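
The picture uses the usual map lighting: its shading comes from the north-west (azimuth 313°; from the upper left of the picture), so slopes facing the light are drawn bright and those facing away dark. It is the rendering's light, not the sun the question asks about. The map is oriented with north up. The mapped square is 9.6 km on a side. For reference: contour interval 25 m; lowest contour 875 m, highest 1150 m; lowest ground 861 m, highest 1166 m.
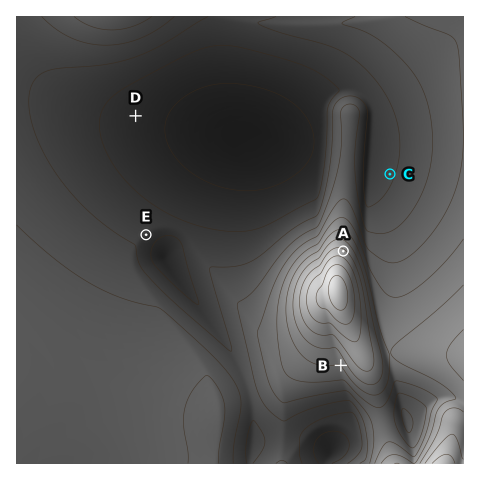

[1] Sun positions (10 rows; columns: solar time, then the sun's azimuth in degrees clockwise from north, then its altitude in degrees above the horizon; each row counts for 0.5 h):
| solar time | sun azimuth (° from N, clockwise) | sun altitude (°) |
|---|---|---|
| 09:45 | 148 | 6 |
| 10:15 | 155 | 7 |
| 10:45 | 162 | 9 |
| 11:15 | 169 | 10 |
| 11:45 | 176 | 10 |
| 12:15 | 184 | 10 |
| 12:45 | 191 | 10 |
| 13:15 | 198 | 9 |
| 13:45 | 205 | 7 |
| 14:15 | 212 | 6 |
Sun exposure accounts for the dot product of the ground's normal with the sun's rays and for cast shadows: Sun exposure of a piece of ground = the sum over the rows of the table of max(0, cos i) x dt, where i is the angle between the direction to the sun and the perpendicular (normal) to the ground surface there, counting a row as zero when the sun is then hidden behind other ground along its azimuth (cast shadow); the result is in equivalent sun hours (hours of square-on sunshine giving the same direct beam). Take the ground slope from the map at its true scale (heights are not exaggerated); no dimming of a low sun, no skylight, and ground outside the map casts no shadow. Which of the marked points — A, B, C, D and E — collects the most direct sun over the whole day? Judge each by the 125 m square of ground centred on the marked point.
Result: B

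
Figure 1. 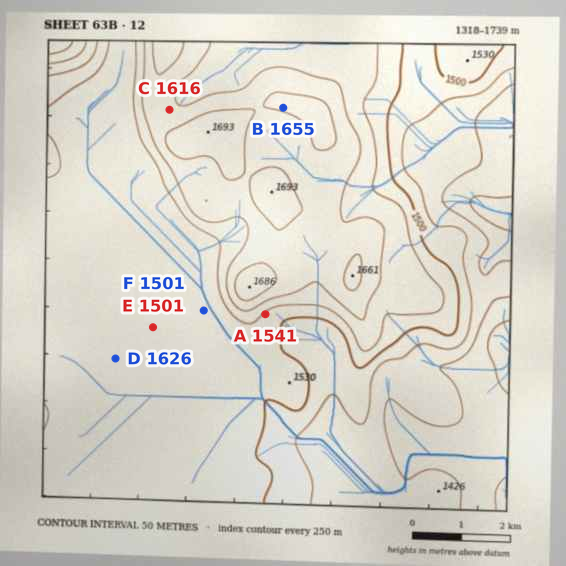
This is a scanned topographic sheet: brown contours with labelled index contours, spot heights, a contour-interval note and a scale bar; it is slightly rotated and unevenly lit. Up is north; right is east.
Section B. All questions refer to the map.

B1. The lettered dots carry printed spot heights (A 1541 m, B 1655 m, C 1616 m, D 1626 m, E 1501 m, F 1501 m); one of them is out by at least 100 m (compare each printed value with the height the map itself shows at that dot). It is D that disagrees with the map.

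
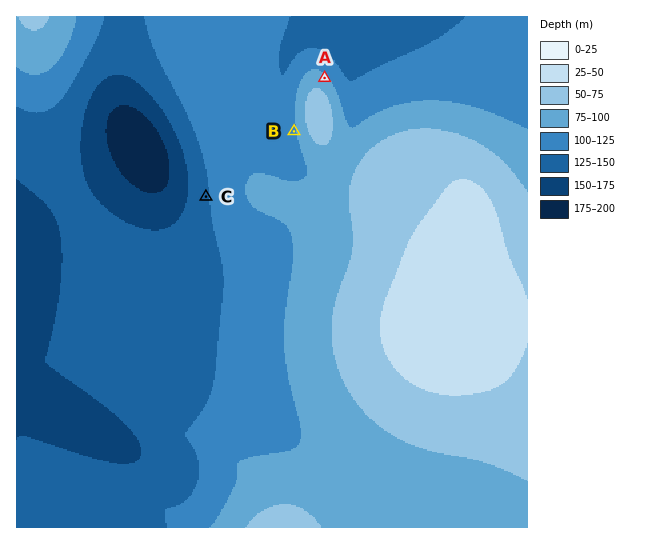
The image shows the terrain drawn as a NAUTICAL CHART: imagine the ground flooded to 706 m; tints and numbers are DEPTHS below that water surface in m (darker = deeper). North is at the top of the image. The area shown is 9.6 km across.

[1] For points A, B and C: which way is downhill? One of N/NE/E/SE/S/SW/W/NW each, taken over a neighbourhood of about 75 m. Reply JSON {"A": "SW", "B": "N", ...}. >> {"A": "NE", "B": "W", "C": "W"}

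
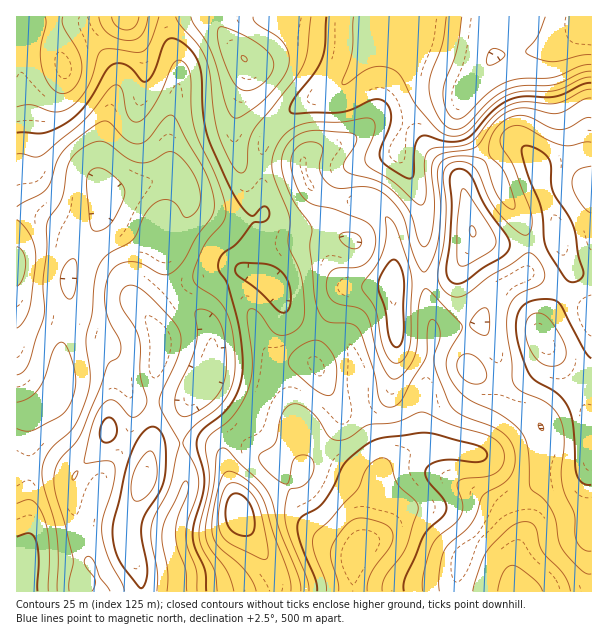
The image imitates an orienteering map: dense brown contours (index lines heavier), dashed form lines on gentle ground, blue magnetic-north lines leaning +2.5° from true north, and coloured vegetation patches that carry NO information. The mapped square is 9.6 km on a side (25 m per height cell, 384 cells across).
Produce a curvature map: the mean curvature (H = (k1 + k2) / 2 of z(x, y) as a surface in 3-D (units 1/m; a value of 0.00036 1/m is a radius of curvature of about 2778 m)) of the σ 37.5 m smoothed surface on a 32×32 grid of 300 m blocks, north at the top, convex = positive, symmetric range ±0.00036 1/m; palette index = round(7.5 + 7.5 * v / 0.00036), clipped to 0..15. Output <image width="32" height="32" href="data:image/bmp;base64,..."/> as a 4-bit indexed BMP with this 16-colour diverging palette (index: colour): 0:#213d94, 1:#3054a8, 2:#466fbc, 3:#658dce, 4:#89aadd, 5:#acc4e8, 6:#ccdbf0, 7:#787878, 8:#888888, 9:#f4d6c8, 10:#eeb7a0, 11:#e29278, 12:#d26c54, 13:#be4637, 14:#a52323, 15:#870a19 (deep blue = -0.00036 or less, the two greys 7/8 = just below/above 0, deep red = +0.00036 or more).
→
<image width="32" height="32" href="data:image/bmp;base64,Qk12AgAAAAAAAHYAAAAoAAAAIAAAACAAAAABAAQAAAAAAAACAAATCwAAEwsAABAAAAAAAAAAlD0hAKhUMAC8b0YAzo1lAN2qiQDoxKwA8NvMAHh4eACIiIgAyNb0AKC37gB4kuIAVGzSADdGvgAjI6UAGQqHAFXNY7wjiHfNl0e5iqhWZVlEqSj7EWd66lVFiIrJVWZ6U7k89gXLnMU1REWLy3V4nVK5XMUFvv5iV1VVd3u2RoxjyTrXAH/8NYlol1M4qWaIZdkV/0Av+EioeIdnm6qXiXbbMt9wP5NJqGVoq7dHl412mpN/YK1DaJh1RnZCBbZtZmb7T4TsiHZop1ZEQze0XmZD/jtiistlWaioeJqrcm1mUqspYSS7dWp2yleJh1WallOIXJQii4arU6kkrIeZl7ZUp2y3MouZylKtJf9Umpe2RrZayUKcirhD3zO4NM62pleWe7lBrlWGM+8Rhjf9hLhkebt1M90ziWLPA5VI62XGRHy4ZnnHNJy47ge1Nod25ESMuGq6dUSbqP8a+DMUqfZVepY2uoh3mVHNBfuYN8a3ZmZ4VKuYiZcgvALv61vVdmdle5RXhkZ1Vd0C/6IcxXeHZmmlJqYous/5Av4wbYSKhWZmdDnFTdicswf9ActVemNVd1NL1G+UNDE/+gXbZ1ljRqhVjLJv2qYim5eL24t6pkfIRpyjKdzedLUF/7ZZeLlFyTaLpzJEW7alAL/Yi3fMUqtEeqpzM0eXlSE6t59ozXF8Qlq8uGVneIZVMyAsaLtze0Fb7bqHZ3iYdmZUNWinV6gkjch4h2d4qnZ3eGVXhG73SshDaYZnd5l1eIhm"/>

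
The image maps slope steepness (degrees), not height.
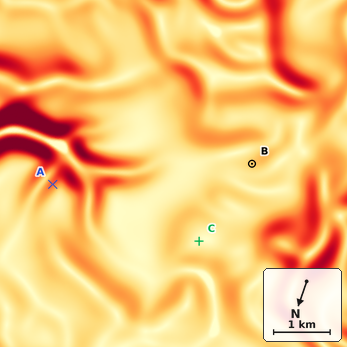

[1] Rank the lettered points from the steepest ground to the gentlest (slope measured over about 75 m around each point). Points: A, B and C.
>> A B C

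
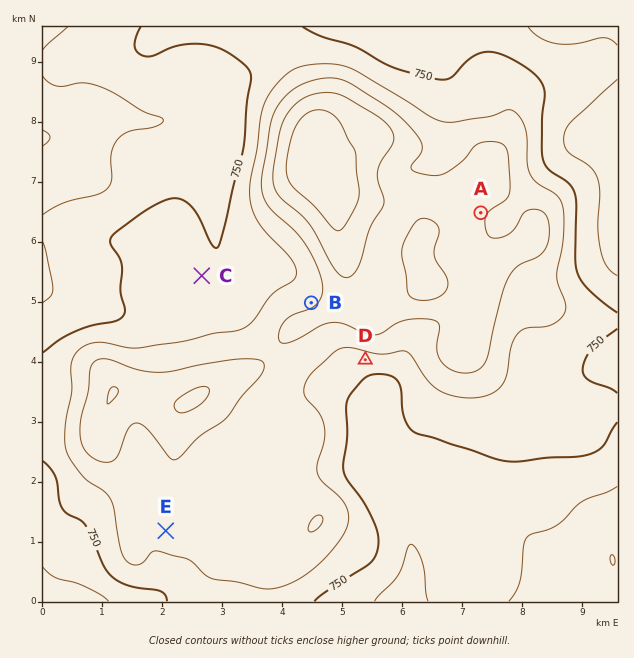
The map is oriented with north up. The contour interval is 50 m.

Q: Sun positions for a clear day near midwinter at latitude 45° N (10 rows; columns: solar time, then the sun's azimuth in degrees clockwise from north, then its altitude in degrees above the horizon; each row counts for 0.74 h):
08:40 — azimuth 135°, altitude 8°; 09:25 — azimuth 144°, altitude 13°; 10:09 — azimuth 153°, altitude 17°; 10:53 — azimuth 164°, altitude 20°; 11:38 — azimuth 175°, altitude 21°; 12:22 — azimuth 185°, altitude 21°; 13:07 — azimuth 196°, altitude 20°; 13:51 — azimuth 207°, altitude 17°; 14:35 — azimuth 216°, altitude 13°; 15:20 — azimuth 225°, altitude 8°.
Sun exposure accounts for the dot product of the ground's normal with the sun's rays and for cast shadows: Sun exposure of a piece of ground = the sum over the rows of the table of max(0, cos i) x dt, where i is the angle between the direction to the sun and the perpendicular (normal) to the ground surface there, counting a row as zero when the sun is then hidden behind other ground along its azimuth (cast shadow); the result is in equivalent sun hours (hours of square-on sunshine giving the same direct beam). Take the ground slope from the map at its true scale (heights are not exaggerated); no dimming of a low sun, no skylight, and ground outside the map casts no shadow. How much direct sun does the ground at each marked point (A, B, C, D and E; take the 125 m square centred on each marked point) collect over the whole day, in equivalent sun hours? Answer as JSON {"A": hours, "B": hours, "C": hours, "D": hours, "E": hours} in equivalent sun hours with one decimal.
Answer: {"A": 2.1, "B": 1.5, "C": 1.9, "D": 2.8, "E": 2.2}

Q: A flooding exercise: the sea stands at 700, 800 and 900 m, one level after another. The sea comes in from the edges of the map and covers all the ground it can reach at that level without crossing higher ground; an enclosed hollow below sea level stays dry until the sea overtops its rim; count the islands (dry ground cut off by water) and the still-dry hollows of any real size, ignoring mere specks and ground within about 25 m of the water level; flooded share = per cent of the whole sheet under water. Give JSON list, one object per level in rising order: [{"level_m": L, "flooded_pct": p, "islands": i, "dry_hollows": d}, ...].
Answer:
[{"level_m": 700, "flooded_pct": 8, "islands": 0, "dry_hollows": 0}, {"level_m": 800, "flooded_pct": 61, "islands": 1, "dry_hollows": 0}, {"level_m": 900, "flooded_pct": 95, "islands": 1, "dry_hollows": 0}]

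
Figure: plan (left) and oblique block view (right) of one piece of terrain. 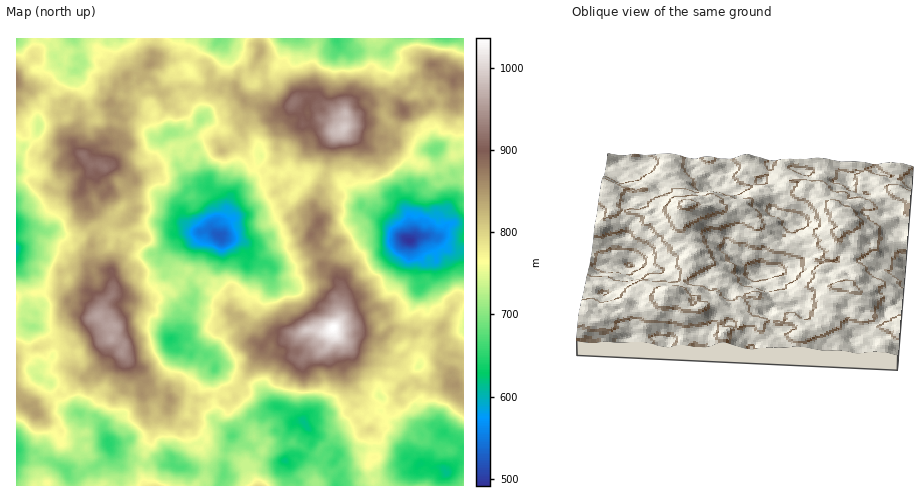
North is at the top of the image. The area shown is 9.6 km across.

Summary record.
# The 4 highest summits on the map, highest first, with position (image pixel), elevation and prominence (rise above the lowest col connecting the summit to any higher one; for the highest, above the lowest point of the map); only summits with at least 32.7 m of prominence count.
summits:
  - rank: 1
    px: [334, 327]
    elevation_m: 1037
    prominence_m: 546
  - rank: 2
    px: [344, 127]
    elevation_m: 993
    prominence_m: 186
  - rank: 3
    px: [111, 338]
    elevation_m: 963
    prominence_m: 164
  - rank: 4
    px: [105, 167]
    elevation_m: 923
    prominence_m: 108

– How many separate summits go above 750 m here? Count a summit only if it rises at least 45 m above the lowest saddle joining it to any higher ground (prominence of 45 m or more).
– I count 7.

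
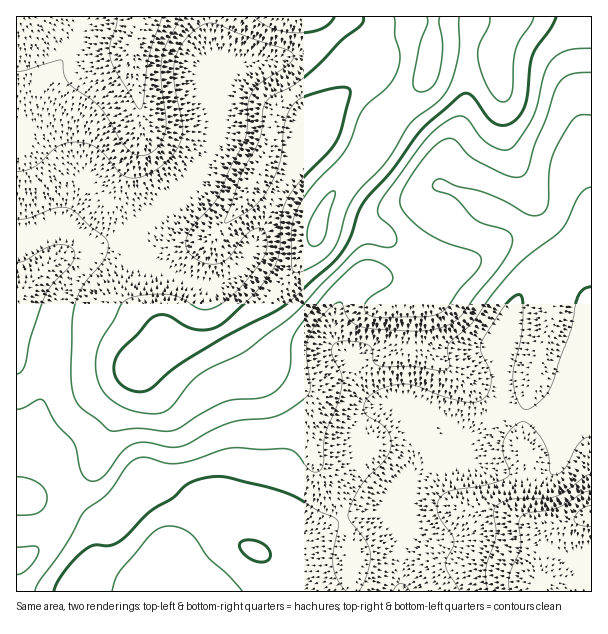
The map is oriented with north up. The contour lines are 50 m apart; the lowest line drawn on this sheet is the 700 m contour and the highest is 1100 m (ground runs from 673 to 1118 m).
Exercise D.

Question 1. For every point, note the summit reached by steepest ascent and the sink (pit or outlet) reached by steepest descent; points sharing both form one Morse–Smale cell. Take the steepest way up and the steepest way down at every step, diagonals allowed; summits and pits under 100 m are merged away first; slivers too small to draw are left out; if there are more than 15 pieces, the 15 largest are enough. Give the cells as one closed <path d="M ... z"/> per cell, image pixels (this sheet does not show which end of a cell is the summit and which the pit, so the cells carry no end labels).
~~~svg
<path d="M591 16l-381 1 2 31-1 68 3 6 2 18-14 27-29 26-32 35-19 10-32 10-2-5-11-9-61 3 1 355 384 0 2-94 7-19 4-4 30-12 8-13 12-11 33-24 15-1 25 2 55-2z"/><path d="M209 16l-193 1 1 219 31 0 6-2 23 0 11 9 2 5 32-10 19-10 10-13 51-48 14-27-2-18-3-6 1-68z"/><path d="M512 414l-11 0-7 2-30 23-12 11-8 13-18 6-16 10-7 19 0 51-3 23 2 20 190-1 0-175-67 0z"/>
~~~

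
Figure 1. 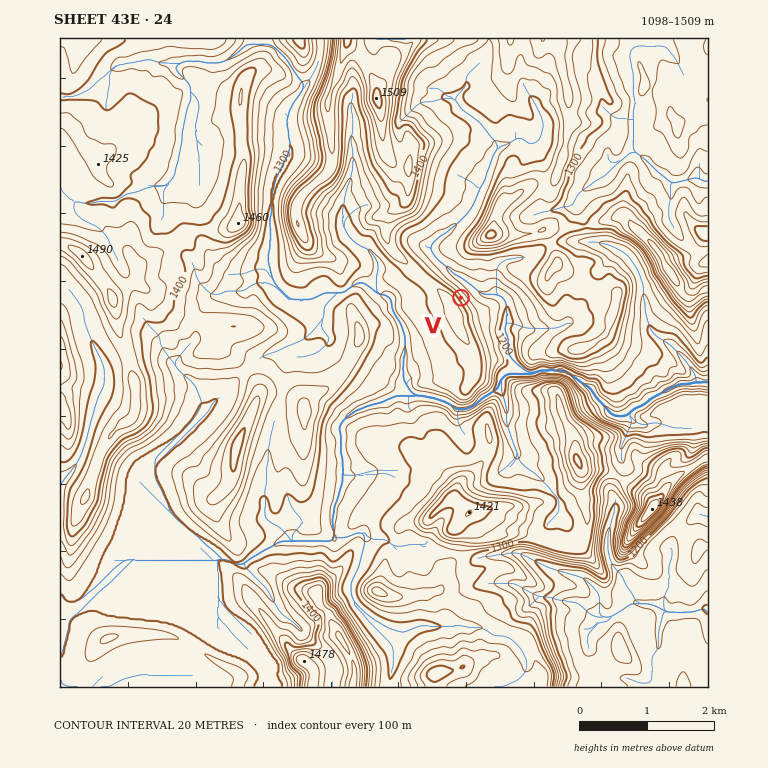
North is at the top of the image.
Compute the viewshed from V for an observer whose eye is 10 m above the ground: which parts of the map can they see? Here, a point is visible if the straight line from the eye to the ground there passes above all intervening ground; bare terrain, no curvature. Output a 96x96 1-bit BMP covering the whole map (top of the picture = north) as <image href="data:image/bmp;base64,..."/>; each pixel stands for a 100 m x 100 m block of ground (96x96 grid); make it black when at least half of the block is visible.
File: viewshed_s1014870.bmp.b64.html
<image width="96" height="96" href="data:image/bmp;base64,Qk2+BAAAAAAAAD4AAAAoAAAAYAAAAGAAAAABAAEAAAAAAIAEAAATCwAAEwsAAAIAAAAAAAAA////AAAAAAAAAAAAAAAAAAAAAAAAAAAAAAAAAAAAAAAAAAAAAAAAAAAAAAAAAAAAAAAAAAAAAAAAAAAAAAAAAAAAAAAAAAAAAAAAAAAAAAAAAAAAAAAAAAAAAAAAAAAAAAAAAAAAAAAAAAAAAAAAAAAAAAAAAAAAAAAAAAAAAAAAAAAAAAAAAAAAAAAAAAAAAAAAAAAAAAAAAAAAAAAAAAAAAAAAAAAAAAAAAAAAAAAAAAAAAAAAAAAAAAAAAAAAAAAAAAAAAAAAAAAAAAAAAAAAAAAAAAAAAAAAAAAAAAAAAAAAAAAAAAAAAAAAAAAAAAAAAAAAAAAAAAAAAAAAAAAAAAAAAAAAAAAAAAAIAAAAAAAAAAAAAAAMAAAAAAAAAAAAAAAIAAAAAAAAAAAAAAAAAAAAAAAAAAAAAAAAAgAAAAAAAAAAAAAAAQAAAAAAAAAAAAAAAAAAAAAAAAAAAABAAAAAAAAAAAAAAABgAAAAAAAAAAAAAADwAGAAAAAAAAAAAADwAHAAAAAAAAAAAAHwAMwAAAAAAAAAAAHwAMYAAAAAAAAAAAH4AfMAAAAAAAAAAAD4AfkAAAAAAAAAAAJ4AAAAAAAAAAAAAAZwAAAAAAAAAAAAAAfgAAAAAAAAAAAAAA/AAAAAAAAAAAAAAA/AAAAAAAAAAAAAAA/AAAAAAAAAAAAAAAnAAAAAAAAAAAAAAB/AAAAAAAAAAAAAAB/AAAAAAAAAAAAAAA/AAAAAAAAAAAAAAAgAAAAAAAAAAAAAAAgAAAAAAAAAAAAAAAwAAAAAAAAAAAAAAB/wAAAAAAAAAAAAAB/8AAAAAAAAAAAAAB//AAAAAAAAAAAAAB//gAAAAAAAAAAAAB//gAAAAAAAAAAAAx/HwAAAAAAAAAAAHx+DwAAAAAAAAAAAH7+AwAAAAAAAAAAAP/+AABgAAAAAAAAAP/8AABAAAAAAAAAAP/8AABAAAAAAAAAAf/8AACAAAAAAAAAB//+AAAAAAAAAAAAD/++AAAAAAAAAAAAP///AAAAAAAAAAAA///+AAAAAAAAAAAB/P/+AAAAAAAAAAAD/A/+AAAAAAAAAAAD/AAEAAAAAAAAAAAD/gAAAAAAAAAAAAAH/wAAA8AAAAAAAAAB/4AAAYAAAAAAAAAAf4AAAAAAAAAAABAAf4AAAAAAAAAAADgAf8AAAAAAAAAAAAwAf8AAAAAAAAAAAAYAP8AAAAAAAAAAAAIAP8AAAAAAAAAAAAIAP8AAAAAAAAAAAAIAP8AAAAAAAAAAAAAAP8AAAAAAAAAAAAAAD+AAAAAAAAAAAAAAAAAAAAAAAAAAAAAAAAAAAAAAAAAAAAAAAAAAAAAAAAAAAAAAAAAAAAAAAAAAAAAAAAAAAAAAAAAAAAAAAAAAAAAAAAAAAAAAAAAAAAAAAAAAAAAAAAAAAAAAAAAAAAAAAAAAAAAAAAAAAAAAAAAAAAAAAAAAAAAAAAAAAAAAAAAAAAAAAOAAAAAAAAAAAAAAQ+AAAAAAAAAAAAAAf/AAAAAAAAAAAAAAP/AAAAAA="/>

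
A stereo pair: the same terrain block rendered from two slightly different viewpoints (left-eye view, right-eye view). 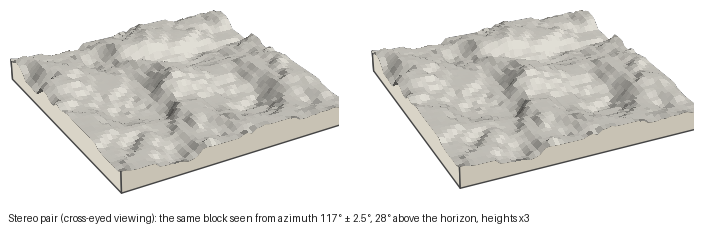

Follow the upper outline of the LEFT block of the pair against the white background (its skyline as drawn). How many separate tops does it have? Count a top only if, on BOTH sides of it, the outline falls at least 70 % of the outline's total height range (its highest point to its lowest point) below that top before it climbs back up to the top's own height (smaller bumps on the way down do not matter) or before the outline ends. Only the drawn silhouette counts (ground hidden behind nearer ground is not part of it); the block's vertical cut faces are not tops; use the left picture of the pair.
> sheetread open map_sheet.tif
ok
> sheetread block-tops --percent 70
0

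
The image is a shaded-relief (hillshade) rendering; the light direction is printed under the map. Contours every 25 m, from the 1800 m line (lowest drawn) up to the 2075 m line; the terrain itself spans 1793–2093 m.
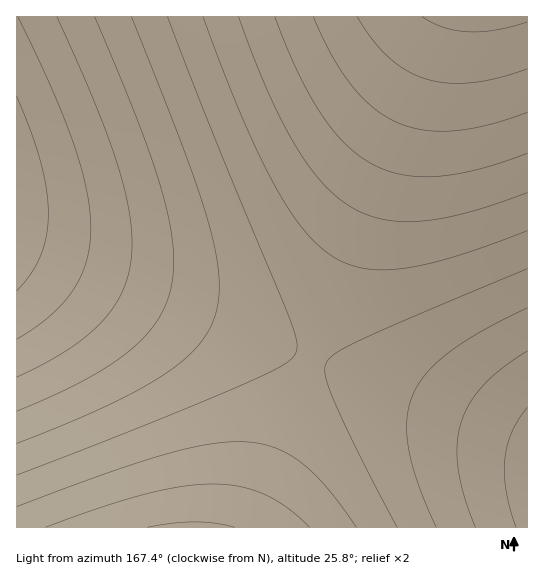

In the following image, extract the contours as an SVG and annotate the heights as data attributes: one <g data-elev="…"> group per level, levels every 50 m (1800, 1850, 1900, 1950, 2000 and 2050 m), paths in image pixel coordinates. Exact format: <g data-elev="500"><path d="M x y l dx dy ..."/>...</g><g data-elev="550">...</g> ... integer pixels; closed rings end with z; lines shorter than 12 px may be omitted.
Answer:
<g data-elev="1800"><path d="M527 22l-30 8-28 2-25-5-22-10"/></g><g data-elev="1850"><path d="M527 112l-40 13-34 6-30-1-26-8-24-15-22-22-19-30-19-38"/></g><g data-elev="1900"><path d="M45 527l56-20 44-13 37-8 31-2 28 3 24 7 22 14 23 19"/><path d="M527 193l-60 20-24 5-22 3-20 1-19-3-16-5-16-8-15-10-14-15-14-17-13-21-27-54-28-72"/></g><g data-elev="1950"><path d="M17 475l126-49 103-43 38-18 8-7 4-7 0-12-7-21-71-172-51-129"/><path d="M527 269l-165 70-26 14-9 9-2 5 0 8 10 27 26 56 36 69"/></g><g data-elev="2000"><path d="M17 411l66-30 25-15 21-15 16-14 12-16 9-17 5-18 3-20-1-21-4-26-7-28-24-69-43-105"/><path d="M527 351l-26 18-18 17-14 19-8 18-4 22 1 24 6 28 11 30"/></g><g data-elev="2050"><path d="M17 339l18-12 16-12 12-12 10-13 8-13 5-15 4-16 1-17-4-39-13-45-22-56-34-72"/></g>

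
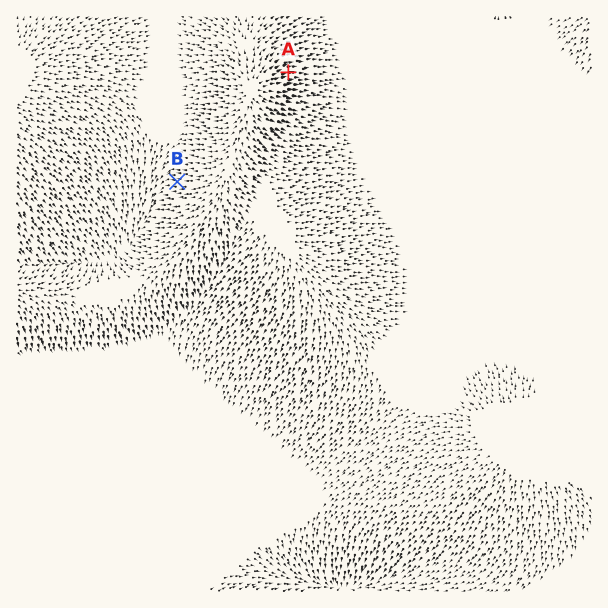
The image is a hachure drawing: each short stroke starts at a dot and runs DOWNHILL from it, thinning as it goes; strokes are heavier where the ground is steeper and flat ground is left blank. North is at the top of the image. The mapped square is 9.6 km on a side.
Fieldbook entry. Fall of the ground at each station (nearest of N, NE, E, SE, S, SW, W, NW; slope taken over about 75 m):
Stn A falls E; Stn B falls W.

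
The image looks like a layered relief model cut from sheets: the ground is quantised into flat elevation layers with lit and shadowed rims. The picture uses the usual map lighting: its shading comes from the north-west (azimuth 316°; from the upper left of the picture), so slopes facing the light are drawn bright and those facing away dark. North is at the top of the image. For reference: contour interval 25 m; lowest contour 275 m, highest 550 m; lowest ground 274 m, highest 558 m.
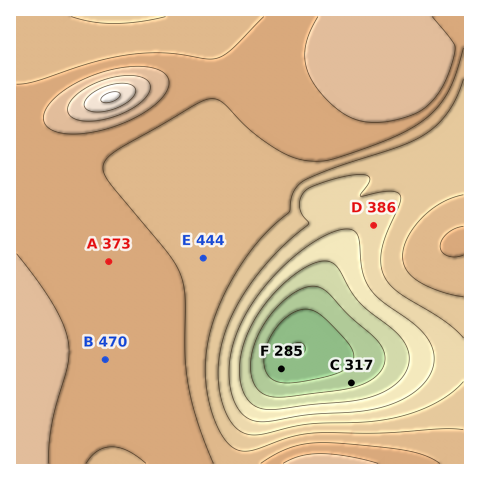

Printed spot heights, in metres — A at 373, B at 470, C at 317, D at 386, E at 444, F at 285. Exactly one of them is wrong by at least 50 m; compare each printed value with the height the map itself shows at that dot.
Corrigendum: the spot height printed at A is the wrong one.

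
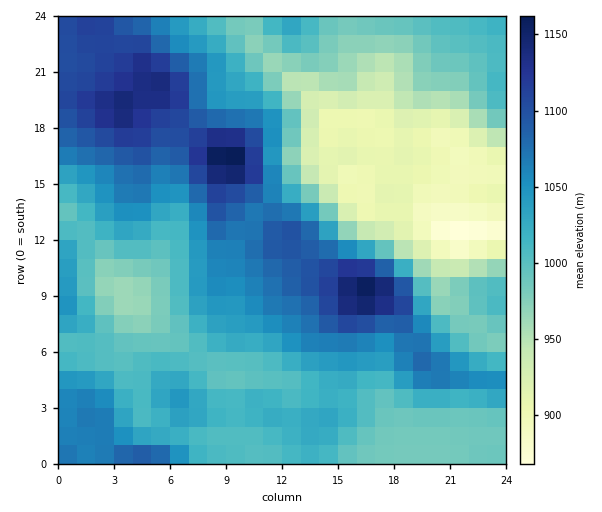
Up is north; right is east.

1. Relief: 860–1170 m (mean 1020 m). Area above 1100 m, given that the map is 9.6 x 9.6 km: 10.9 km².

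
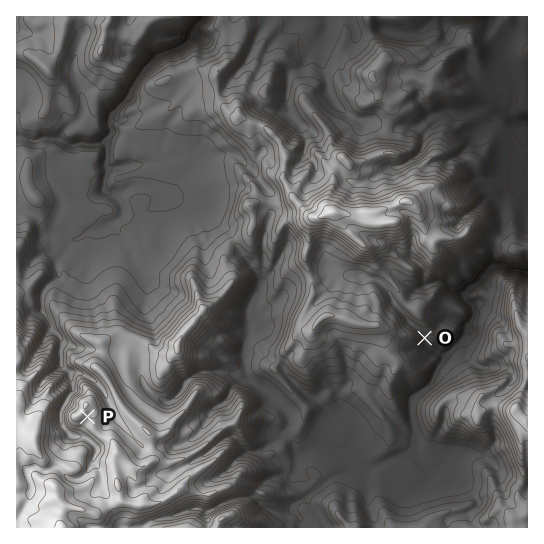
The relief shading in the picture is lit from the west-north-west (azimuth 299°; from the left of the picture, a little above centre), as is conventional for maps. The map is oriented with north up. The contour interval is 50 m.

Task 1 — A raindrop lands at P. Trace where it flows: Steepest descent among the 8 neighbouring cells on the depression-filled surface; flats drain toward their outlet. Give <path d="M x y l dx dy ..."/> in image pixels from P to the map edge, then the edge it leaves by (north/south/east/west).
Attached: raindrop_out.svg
<path d="M87 417l0 5-12 12-5 0-8-8-1-3 0-12 1-1 0-3 5-6 2-6 4-4 0-9-3-4 0-5-9-8 0-27-11-11-1-6-7-10 0-17 3-5 13-12 0-16 9-11 2-4 2-3 4-4 6-1 5-5 9-3 2-1 2 0 6-4 2 0 3-3 5-1 7-7 0-7-3-5-6-8-4 0-4-7 0-9 1-1 0-39 4-4-1-17 16-16 4-10 5-6 8-15 19-17 10-3 4-3 3 0 5-2 7-7 0-5 3-6 9-9 0-1"/>
exit: north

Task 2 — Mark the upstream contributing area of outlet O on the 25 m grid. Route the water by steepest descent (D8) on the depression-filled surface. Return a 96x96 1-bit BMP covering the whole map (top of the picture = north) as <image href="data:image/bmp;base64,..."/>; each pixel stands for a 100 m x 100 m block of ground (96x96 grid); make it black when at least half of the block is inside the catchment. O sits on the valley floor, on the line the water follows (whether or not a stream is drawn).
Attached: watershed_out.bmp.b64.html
<image width="96" height="96" href="data:image/bmp;base64,Qk2+BAAAAAAAAD4AAAAoAAAAYAAAAGAAAAABAAEAAAAAAIAEAAATCwAAEwsAAAIAAAAAAAAA////AAAAAAAAAAAAAAAAAAAAAAAAAAAAAAAAAAAAAAAAAAAAAAAAAAAAAAAAAAAAAAAAAAAAAAAAAAAAAAAAAAAAAAAAAAAAAAAAAAAAAAAAAAAAAAAAAAAAAAAAAAAAAAAAAAAAAAAAAAAAAAAAAAAAAAAAAAAAAAAAAAAAAAAAAAAAAAAAAAAAAAAAAAAAAAAAAAAAAAAAAAAAAAAAAAAAAAAAAAAAAAAAAAAAAAAAAAAAAAAAAAAAAAAAAAAAAAAAAAAAAAAAAAAAAAAAAAAAAAAAAAAAAAAAAAAAAAAAAAAAAAAAAAAAAAAAAAAAAAAAAAAAAAAAAAAAAAAAAAAAAAAAAAAAAAAAAAAAAAAAAAAAAAAAAAAAAAAAAAAAAAAAAAAAAAAAAAAAAAAAAAAAAAAAAAAAAAAAAAAAAAAAAAAAAAAAAAAAAAAAAAAAAAAAAAAAAAAAAAAAAAAAAAAAAAAAAAAAAAAAAAAAAAAAAAAAAAAAAAAAAAAAAAAAAAAAAAAAAAAAAAAAAAAAAAAAAAAAAAAAAAAAAAAAAAAAAAAAAAAAAAAAAAAAAAAAAAAAAAAAAAAAAAAAAAAAAAH4AAAAAAAAAAADAAf4AAAAAAAAAAADAf/wAAAAAAAAAAADx//wAAAAAAAAAAAD///gAAAAAAAAAAAB///AAAAAAAAAAAAB//+AAAAAAAAAAAAB//8AAAAAAAAAAAAB//8AAAAAAAAAAAAB//4AAAAAAAAAAAAB//wAAAAAAAAAAAAB//gAAAAAAAAAAAAB//AAAAAAAAAAAAAD//AAAAAAAAAAAAAD/+AAAAAAAAAAAAAD/8AAAAAAAAAAAAAB/8AAAAAAAAAAAAAB/4AAAAAAAAAAAAAB/wAAAAAAAAAAAAAB/AAAAAAAAAAAAAAB+AAAAAAAAAAAAAAB+AAAAAAAAAAAAAAAcAAAAAAAAAAAAAAAAAAAAAAAAAAAAAAAAAAAAAAAAAAAAAAAAAAAAAAAAAAAAAAAAAAAAAAAAAAAAAAAAAAAAAAAAAAAAAAAAAAAAAAAAAAAAAAAAAAAAAAAAAAAAAAAAAAAAAAAAAAAAAAAAAAAAAAAAAAAAAAAAAAAAAAAAAAAAAAAAAAAAAAAAAAAAAAAAAAAAAAAAAAAAAAAAAAAAAAAAAAAAAAAAAAAAAAAAAAAAAAAAAAAAAAAAAAAAAAAAAAAAAAAAAAAAAAAAAAAAAAAAAAAAAAAAAAAAAAAAAAAAAAAAAAAAAAAAAAAAAAAAAAAAAAAAAAAAAAAAAAAAAAAAAAAAAAAAAAAAAAAAAAAAAAAAAAAAAAAAAAAAAAAAAAAAAAAAAAAAAAAAAAAAAAAAAAAAAAAAAAAAAAAAAAAAAAAAAAAAAAAAAAAAAAAAAAAAAAAAAAAAAAAAAAAAAAAAAAAAAAAAAAAAAAAAAAAAAAAAAAAAAAAAAAAAAAAAAAAAAAAAAAAAAAAAAAAAAAAAAAAAAAAAAAAAAAAAAAAAAAAAAAAAAAAAAAAAAAAAAAAAAAAAAAAAAAAAAAAAAA="/>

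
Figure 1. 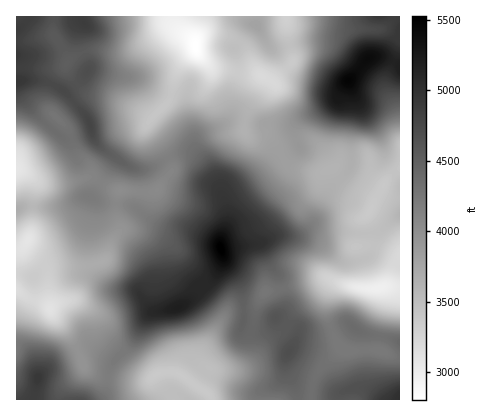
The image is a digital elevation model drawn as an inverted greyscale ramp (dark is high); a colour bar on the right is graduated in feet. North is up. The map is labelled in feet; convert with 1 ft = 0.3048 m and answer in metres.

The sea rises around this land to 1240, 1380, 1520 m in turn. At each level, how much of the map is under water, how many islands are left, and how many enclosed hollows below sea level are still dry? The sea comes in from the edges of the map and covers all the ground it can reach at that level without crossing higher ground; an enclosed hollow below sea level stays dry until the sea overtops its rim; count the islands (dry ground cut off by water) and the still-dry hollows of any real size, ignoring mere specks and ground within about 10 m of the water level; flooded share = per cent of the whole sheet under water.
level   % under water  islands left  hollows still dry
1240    47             0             1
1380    74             2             0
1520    94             1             0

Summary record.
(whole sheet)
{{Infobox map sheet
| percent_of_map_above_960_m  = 97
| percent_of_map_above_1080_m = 78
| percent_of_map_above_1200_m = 59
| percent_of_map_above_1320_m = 37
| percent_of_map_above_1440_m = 16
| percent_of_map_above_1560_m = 3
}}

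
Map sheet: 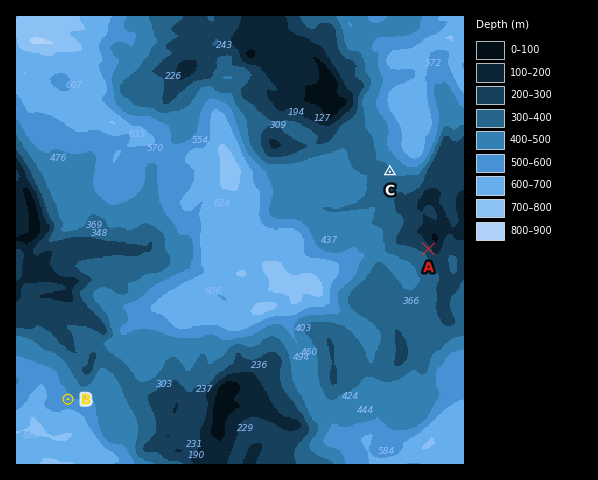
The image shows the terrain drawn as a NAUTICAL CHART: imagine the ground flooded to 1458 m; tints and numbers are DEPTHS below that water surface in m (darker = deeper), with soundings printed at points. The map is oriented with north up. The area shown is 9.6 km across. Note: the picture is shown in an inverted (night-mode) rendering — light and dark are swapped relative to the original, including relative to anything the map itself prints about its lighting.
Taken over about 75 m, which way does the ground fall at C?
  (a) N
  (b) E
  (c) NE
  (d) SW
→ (c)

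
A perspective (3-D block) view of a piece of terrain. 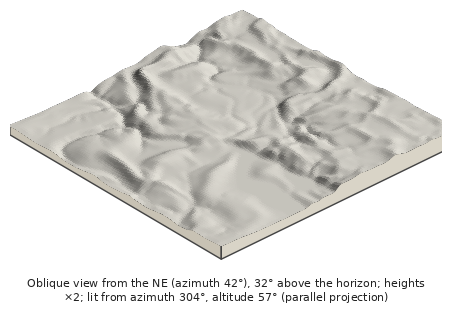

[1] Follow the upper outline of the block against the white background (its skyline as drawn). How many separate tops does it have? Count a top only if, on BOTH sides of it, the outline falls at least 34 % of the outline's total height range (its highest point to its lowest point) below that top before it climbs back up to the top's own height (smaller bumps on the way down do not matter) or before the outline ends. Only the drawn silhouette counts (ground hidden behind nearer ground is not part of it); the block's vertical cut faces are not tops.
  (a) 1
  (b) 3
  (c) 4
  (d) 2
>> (a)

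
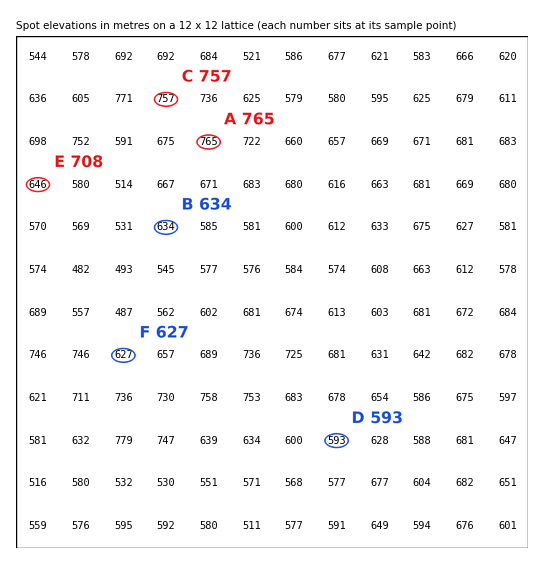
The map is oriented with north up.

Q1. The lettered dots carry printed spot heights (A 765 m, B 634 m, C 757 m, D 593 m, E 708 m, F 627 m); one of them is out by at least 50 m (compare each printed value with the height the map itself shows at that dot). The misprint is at E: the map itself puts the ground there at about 646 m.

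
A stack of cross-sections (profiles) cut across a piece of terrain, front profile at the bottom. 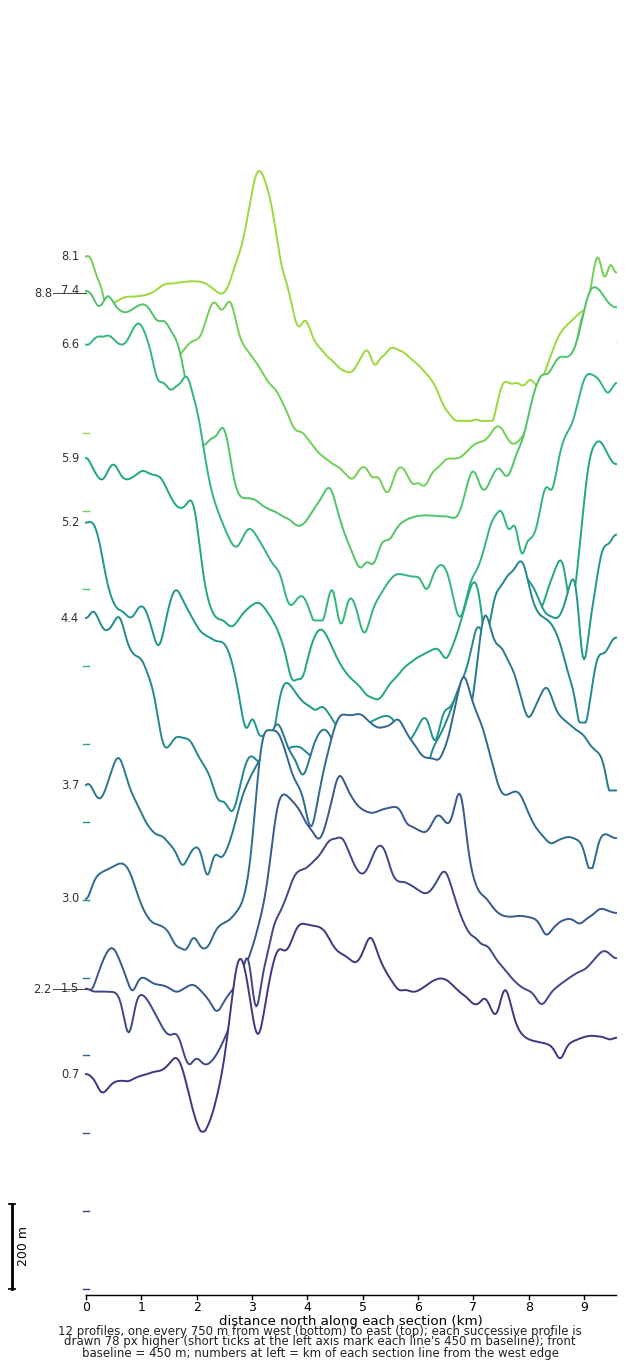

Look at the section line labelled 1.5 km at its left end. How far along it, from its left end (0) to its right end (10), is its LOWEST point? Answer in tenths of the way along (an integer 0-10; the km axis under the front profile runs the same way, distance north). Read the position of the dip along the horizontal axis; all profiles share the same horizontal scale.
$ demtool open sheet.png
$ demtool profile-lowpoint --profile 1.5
2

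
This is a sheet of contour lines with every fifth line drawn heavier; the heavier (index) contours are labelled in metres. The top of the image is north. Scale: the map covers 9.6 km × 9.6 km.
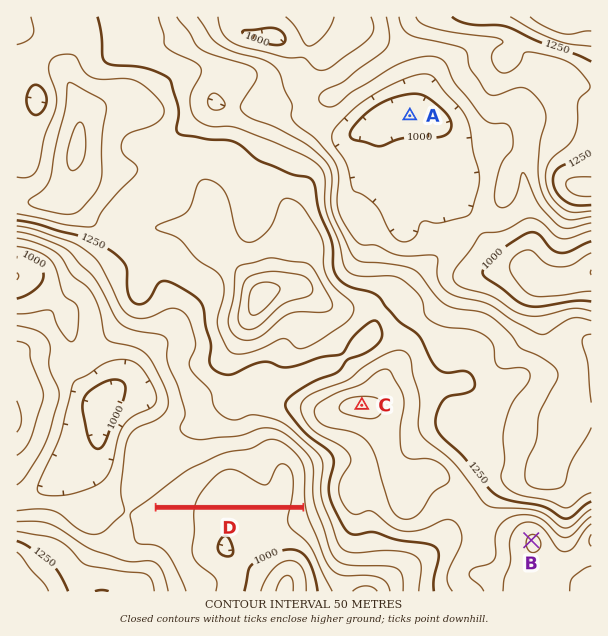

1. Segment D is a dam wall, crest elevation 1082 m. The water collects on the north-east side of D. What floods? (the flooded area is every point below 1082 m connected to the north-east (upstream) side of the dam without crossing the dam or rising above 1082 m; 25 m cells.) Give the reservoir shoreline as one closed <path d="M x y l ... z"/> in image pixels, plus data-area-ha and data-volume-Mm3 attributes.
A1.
<path d="M278 445l-9 1-15 12-26-1-12 5-31 20-25 22 140 1 1-35-1-5-4-6-9-9-9-5z" data-area-ha="155" data-volume-Mm3="48.67"/>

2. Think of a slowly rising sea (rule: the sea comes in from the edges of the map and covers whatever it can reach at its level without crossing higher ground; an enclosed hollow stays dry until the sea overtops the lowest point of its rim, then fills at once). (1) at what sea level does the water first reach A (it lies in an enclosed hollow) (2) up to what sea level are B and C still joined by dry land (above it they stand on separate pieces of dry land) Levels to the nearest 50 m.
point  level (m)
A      1050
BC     1300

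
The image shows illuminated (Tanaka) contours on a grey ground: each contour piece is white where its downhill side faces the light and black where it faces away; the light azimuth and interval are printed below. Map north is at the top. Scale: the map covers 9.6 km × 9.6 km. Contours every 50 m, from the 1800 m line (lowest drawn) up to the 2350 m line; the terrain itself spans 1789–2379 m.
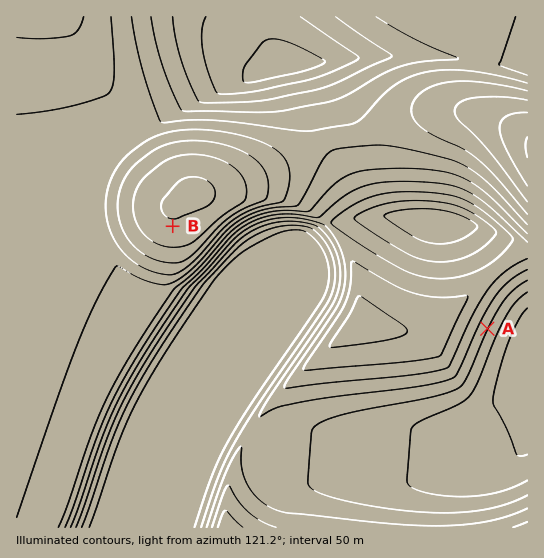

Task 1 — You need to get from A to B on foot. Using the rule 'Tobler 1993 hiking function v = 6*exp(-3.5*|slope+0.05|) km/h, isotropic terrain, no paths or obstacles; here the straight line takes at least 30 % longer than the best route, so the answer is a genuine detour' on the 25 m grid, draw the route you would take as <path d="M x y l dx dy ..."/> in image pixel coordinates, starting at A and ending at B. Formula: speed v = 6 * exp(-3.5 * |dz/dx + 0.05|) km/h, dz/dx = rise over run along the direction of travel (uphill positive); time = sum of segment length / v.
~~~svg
<path d="M487 329l-16-32-1-2-179-89-46 0-40 20-32 0"/>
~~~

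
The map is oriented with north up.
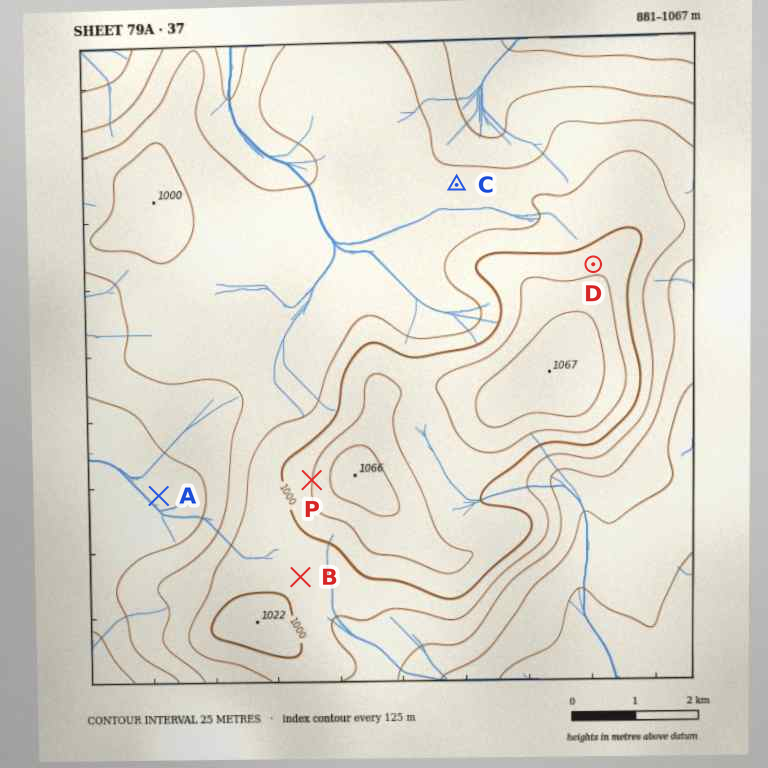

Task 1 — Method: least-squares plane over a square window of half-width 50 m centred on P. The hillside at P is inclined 5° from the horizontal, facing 276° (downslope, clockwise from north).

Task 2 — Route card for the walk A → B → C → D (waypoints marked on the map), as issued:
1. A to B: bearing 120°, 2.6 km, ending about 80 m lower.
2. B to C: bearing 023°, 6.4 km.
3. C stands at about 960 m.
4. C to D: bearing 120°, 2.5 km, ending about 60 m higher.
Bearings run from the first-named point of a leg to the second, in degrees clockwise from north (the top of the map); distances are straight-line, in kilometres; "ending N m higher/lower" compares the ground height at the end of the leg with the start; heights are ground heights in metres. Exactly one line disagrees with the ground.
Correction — Line 1: it should read "ending about 80 m higher".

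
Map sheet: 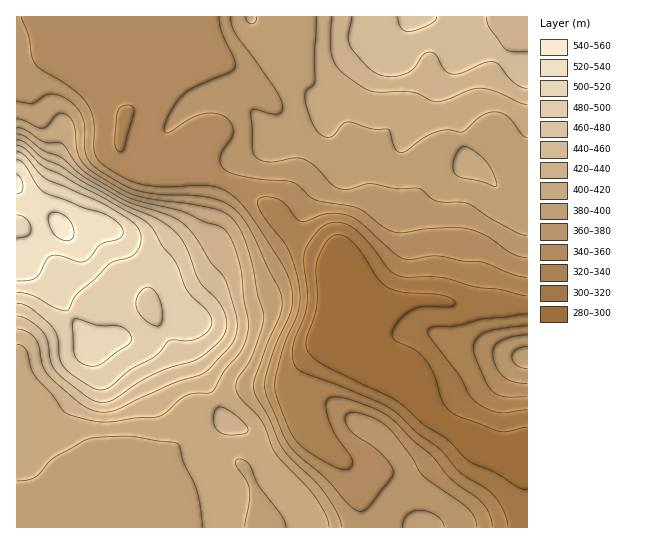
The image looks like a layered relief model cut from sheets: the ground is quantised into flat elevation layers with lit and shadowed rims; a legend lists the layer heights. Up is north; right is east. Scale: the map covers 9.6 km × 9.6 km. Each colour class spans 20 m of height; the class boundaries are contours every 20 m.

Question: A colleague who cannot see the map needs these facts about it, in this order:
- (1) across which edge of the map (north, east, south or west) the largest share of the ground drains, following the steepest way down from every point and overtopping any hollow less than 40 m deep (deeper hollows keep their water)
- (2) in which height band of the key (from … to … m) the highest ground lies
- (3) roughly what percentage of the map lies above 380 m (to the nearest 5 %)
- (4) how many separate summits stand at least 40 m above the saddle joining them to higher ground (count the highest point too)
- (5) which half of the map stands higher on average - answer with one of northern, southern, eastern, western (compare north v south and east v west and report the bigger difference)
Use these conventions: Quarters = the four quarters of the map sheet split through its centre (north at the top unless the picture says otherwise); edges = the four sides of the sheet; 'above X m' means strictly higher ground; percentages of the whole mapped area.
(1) Most of the ground drains across the eastern edge.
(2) Between 540 and 560 m: that is the band holding the highest ground.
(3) Roughly 55 % of the ground is higher than 380 m.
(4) There are 3 summits with 40 m or more of prominence.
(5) Taken as a whole, the western half is higher than the eastern.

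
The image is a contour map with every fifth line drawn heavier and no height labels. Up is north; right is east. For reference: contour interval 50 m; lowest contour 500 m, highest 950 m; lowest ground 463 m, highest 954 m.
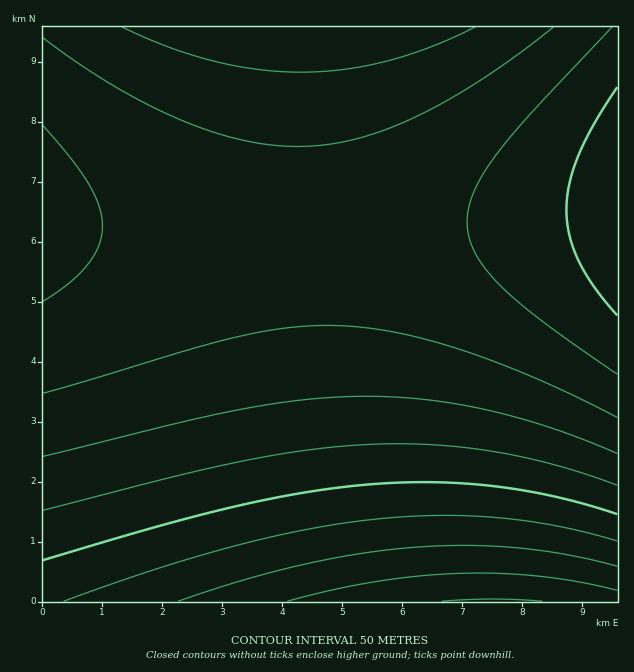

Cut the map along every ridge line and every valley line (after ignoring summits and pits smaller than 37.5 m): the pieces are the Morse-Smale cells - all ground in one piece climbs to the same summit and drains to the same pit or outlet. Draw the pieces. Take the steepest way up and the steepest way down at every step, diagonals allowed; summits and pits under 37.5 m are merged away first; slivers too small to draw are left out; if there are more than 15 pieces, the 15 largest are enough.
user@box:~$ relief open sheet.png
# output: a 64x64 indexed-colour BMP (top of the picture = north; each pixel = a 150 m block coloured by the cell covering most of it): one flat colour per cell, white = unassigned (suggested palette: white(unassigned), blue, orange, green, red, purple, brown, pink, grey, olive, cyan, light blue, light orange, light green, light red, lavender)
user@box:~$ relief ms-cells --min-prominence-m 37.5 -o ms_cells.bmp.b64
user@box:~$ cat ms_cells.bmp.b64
<image width="64" height="64" href="data:image/bmp;base64,Qk12CAAAAAAAAHYAAAAoAAAAQAAAAEAAAAABAAQAAAAAAAAIAAATCwAAEwsAABAAAAAAAAAA////ALR3HwAOf/8ALKAsACgn1gC9Z5QAS1aMAMJ34wB/f38AIr28AM++FwDox64AeLv/AIrfmACWmP8A1bDFACIiIiIiIiIiIiIiIiIiIiIhERERERERERERERERERERIiIiIiIiIiIiIiIiIiIiIiEREREREREREREREREREREiIiIiIiIiIiIiIiIiIiIiIRERERERERERERERERERESIiIiIiIiIiIiIiIiIiIiIhERERERERERERERERERERIiIiIiIiIiIiIiIiIiIiIiEREREREREREREREREREREiIiIiIiIiIiIiIiIiIiIiERERERERERERERERERERESIiIiIiIiIiIiIiIiIiIiIRERERERERERERERERERERIiIiIiIiIiIiIiIiIiIiIhEREREREREREREREREREREiIiIiIiIiIiIiIiIiIiIiERERERERERERERERERERESIiIiIiIiIiIiIiIiIiIiIRERERERERERERERERERERIiIiIiIiIiIiIiIiIiIiIREREREREREREREREREREREiIiIiIiIiIiIiIiIiIiIhERERERERERERERERERERESIiIiIiIiIiIiIiIiIiIiERERERERERERERERERERERIiIiIiIiIiIiIiIiIiIiIREREREREREREREREREREREiIiIiIiIiIiIiIiIiIiIhERERERERERERERERERERESIiIiIiIiIiIiIiIiIiIiERERERERERERERERERERERIiIiIiIiIiIiIiIiIiIiIREREREREREREREREREREREiIiIiIiIiIiIiIiIiIiIRERERERERERERERERERERESIiIiIiIiIiIiIiIiIiIhERERERERERERERERERERERIiIiIiIiIiIiIiIiIiIiEREREREREREREREREREREREiIiIiIiIiIiIiIiIiIiIRERERERERERERERERERERESIiIiIiIiIiIiIiIiIiIhERERERERERERERERERERERIiIiIiIiIiIiIiIiIiIiEREREREREREREREREREREREiIiIiIiIiIiIiIiIiIiIRERERERERERERERERERERESIiIiIiIiIiIiIiIiIiIhERERERERERERERERERERERIiIiIiIiIiIiIiIiIiIiEREREREREREREREREREREREiIiIiIiIiIiIiIiIiIiIRERERERERERERERERERERESIiIiIiIiIiIiIiIiIiIhERERERERERERERERERERERIiIiIiIiIiIiIiIiIiIhEREREREREREREREREREREREiIiIiIiIiIiIiIiIiIiERERERERERERERERERERERESIiIiIiIiIiIiIiIiIiIRERERERERERERERERERERERIiIiIiIiIiIiIiIiIiIhEREREREREREREREREREREREiIiIiIiIiIiIiIiIiIiERERERERERERERERERERERESIiIiIiIiIiIiIiIiIiIRERERERERERERERERERERERIiIiIiIiIiIiIiIiIiIhEREREREREREREREREREREREiIiIiIiIiIiIiIiIiIiERERERERERERERERERERERESIiIiIiIiIiIiIiIiIiIRERERERERERERERERERERERIiIiIiIiIiIiIiIiIiIhEREREREREREREREREREREREiIiIiIiIiIiIiIiIiIiERERERERERERERERERERERESIiIiIiIiIiIiIiIiIiIRERERERERERERERERERERERIiIiIiIiIiIiIiIiIiIhEREREREREREREREREREREREiIkREREREREREREREREMzMzMzMzMzEREREREREREREUREREREREREREREREREQzMzMzMzMzMzMzMzMzMxERERRERERERERERERERERERDMzMzMzMzMzMzMzMzMzMzMzNEREREREREREREREREREMzMzMzMzMzMzMzMzMzMzMzM0REREREREREREREREREQzMzMzMzMzMzMzMzMzMzMzMzRERERERERERERERERERDMzMzMzMzMzMzMzMzMzMzMzNEREREREREREREREREREMzMzMzMzMzMzMzMzMzMzMzM0REREREREREREREREREQzMzMzMzMzMzMzMzMzMzMzMzRERERERERERERERERERDMzMzMzMzMzMzMzMzMzMzMzNEREREREREREREREREREMzMzMzMzMzMzMzMzMzMzMzM0REREREREREREREREREQzMzMzMzMzMzMzMzMzMzMzMzRERERERERERERERERERDMzMzMzMzMzMzMzMzMzMzMzNEREREREREREREREREREMzMzMzMzMzMzMzMzMzMzMzM0REREREREREREREREREQzMzMzMzMzMzMzMzMzMzMzMzRERERERERERERERERERDMzMzMzMzMzMzMzMzMzMzMzNEREREREREREREREREREMzMzMzMzMzMzMzMzMzMzMzM0REREREREREREREREREQzMzMzMzMzMzMzMzMzMzMzMzRERERERERERERERERERDMzMzMzMzMzMzMzMzMzMzMzNEREREREREREREREREREMzMzMzMzMzMzMzMzMzMzMzM0REREREREREREREREREQzMzMzMzMzMzMzMzMzMzMzMzRERERERERERERERERERDMzMzMzMzMzMzMzMzMzMzMzNEREREREREREREREREREMzMzMzMzMzMzMzMzMzMzMzM0REREREREREREREREREQzMzMzMzMzMzMzMzMzMzMzMz"/>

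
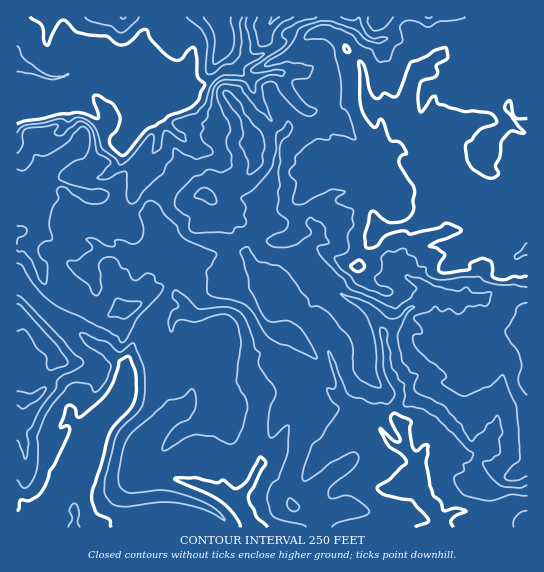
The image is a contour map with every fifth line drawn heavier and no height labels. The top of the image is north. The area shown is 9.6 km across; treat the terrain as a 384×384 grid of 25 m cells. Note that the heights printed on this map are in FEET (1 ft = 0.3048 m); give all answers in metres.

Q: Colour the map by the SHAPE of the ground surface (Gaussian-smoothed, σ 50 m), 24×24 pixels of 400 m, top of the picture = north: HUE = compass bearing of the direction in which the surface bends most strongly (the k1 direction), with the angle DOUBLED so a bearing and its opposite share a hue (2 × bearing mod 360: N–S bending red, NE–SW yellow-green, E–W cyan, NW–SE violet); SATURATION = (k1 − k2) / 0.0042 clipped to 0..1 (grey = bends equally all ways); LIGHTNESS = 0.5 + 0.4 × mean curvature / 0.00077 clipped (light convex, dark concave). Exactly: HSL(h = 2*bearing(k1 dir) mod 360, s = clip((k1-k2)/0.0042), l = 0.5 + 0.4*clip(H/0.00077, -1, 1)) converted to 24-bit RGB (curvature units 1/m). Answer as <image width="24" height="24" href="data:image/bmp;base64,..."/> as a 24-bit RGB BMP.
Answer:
<image width="24" height="24" href="data:image/bmp;base64,Qk32BgAAAAAAADYAAAAoAAAAGAAAABgAAAABABgAAAAAAMAGAAATCwAAEwsAAAAAAAAAAAAAWplRaolyXkx2nVNkgqtlapU8a2w1WEo3bVo+zPDaYSBsh1RIs41aS7FqwHast2Cxb7/CdYGnhb6HbSB7UaU2gW49R31RlKyjtXZpP2xjVV53dmii2e3atLno29f01uH1gLziTCEgJlFgiY2qzNzHo3izQnBDdp5ZZUJEamZTiIhGaS9ptpm2n6K8pFlUIigQt9GaVFyAUGBnKDxH8+zYHBIhVFMmS0cocGFTaGOEusKeJktHv56KNmJLvpWurHqRXHRibIBxTFCccYariKikg0eErLri6dnytdicmW6xNktiM1Ri9OfXHSs7yLTDm5GhbX6IbGJ+rb6jWy5yPWpQxaqQOltKqoWPn5ewb5GxizR5RJlebi06I6EhfFJRo5RYwsh+K0FBpj+sSn1qXcXH3KXDL1VBuJ6vkoCahJaPqq6UOTGGSZOQu5KJYY9gSnhmtaeOn098YUeSdTxbVVB93ePFHztEub2Q3ce/OFlDKCtNubldFS0iwFlmupCbPV5BgWJwoa6ar6qjJzVcuY2diaKJr77JdjBsPygaLGYerllcV4B7h6SNna1/OkZsra18nnGv8tbdHSQy0buYM3ZuIig90cOrj4aXTWZ1pa6Sd45tPidFkZdup7WgklpHhTSLsMnQPVvjvFO1qqjFkKawmIR1M0hdzbOmimVlyoGGtcrlsM3Zx1zGEhUhx8yjeI2dcoKXq6GUPT5niIClgaSSi2VXMW7Ja3On4OfPGgsonbN6coVOb2uTtIy0XnuyhrNtWztZ1vXecEhxSR8boSEmHX2Axd7Ga0lve5CTo52RUj55iGFKhplfwd/LUSJdaI1n6O7aEwsoxsy9eoKUcoeat62hhUuFgqp/1vXqcjFHJA8SjmOkoMnENbc1bHVVXH9/X4OBt7SmNxc5sti3mLuvfEpRWjlflauI0ddqCSoNe82wj6+zbYaQjJ17emiSuJemyThCVRYu0+vuaJ6zn5PT8djzPnewPU9fiEdJZkkjUsmWeKqVhV9ciFRtfKuowaIjKQoR4fDbEFsuZ28dUUIjd3JHUGNGaaNMMxMn1/LYaFVUZVBolbB2RVBf38/ERC92gImntcDOscSdX0hdYU5bmL6cXCZGmThLue3SX8CdkzBstDN/cqFMJ3Nm2XFwLm0la8CSu6lxakxMQnFrobZpWlgzglFEhVxlT19EjI1fjWFMelFbXnxgYKVRU1DM2eXy3bKrUypOd0SWTr2U3s3nfWG/WaKIybbVzKubhb+UVViQmFaCoWGLp8OkRFZvgExsp51wZ5FlTZhVc4q3uKnNYaS4N3ZKSn1i6NDTcWS1RbGkTLhyeZdmfmuQaIKXkKSHX4mCu615QDhLko1pY5aKwaWXUThaek9oxdGfgp+amL6eK0NUgVFJiIY4VnpUPlI7rcydbV2htXShf32aiHRqZ4VpYpJ6ioNscpmcwJyXTUue3eTunqTIRURqdWagmLDJ3NHlo6THgE9CMEdSgHOi58fOKGNPUrOEiLN2alZkiGZMs4uceqGflq+yh2+LiWFqj22jxJOPQ2xAaHAqF6o3l0m3Z2KEbI1uaah1omyo152/TaZ3MkN9xM+jsZDFjny3ZoBLVD5ThMGcepedl6x5bFtacmJweKGBpD9pY4Ct4rbahN+mLR+F3VKOIER7rdunNBcWUCkuoohp4unQFy49yJuuqrHSXWeeul6ZUV2cnZhkY2xWsrJ5bXp7cmt9jpt/vdHz3sjzQm7O9dbjVzBZFTMr1mzu8hVcg7bLVGiBpcqLzqqnPTpYSndLh2ZTaEBSpp52kGSba6aVt4+ifFpmg3ZyUXlunWluHigRIi0RUFwWPxEPp7Sgc2SQHzohOK5bojWttVV+2PPaaSllg6KXekFFXFA9j1yFssutiqbAimalbJZzgZWvgH2sm1qmcamAnKq1amaql5fAc76jnl9ddD5YmJRyU2xPECMi1/Tn5MzsqTXbcze+rMHSXFaCbm2Pi8Z/Tkp3vZmJcIBbZ2dUeHhpVGRoqoV2TSUkoIo9QXAjpJdcVkNyjaSRfm1/lodtTzWMcrAAIzMA/5Zplk8KX3g3YElpiZ9slM+YVEtvwqKjpIajbpSVdHV/aWJ7f6R7W4Ogn7KYbVhob2dWcVVGSXNKb1VmuMCjERci8ufZExxSgc8BTwB40Y6hIzM22PPefSc+RCJSmZBciJaquouydIFpWIZvlG+GcouUpZmJcUuGvpLCqqbWgcDJUHmQuIeLUDp84/PYEAkq8+jYAE5FC7Ac9/9RQRwDwCF6GnRjncxiYmInYnFDuGNopU2PgIxp"/>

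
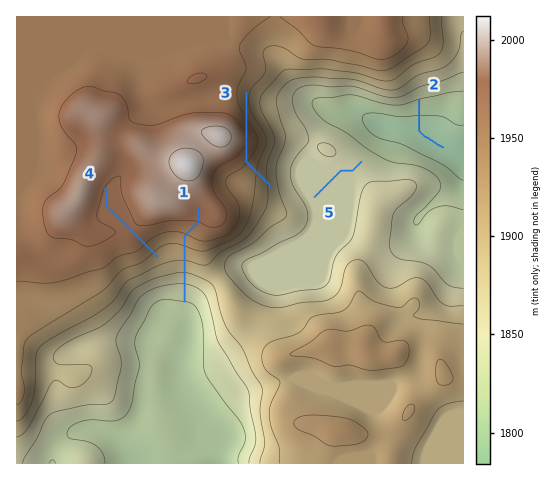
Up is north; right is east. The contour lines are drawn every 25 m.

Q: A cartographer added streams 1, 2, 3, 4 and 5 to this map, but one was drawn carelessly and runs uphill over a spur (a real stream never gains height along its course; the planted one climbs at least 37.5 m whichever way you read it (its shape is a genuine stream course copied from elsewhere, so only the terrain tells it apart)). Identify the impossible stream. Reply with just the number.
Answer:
3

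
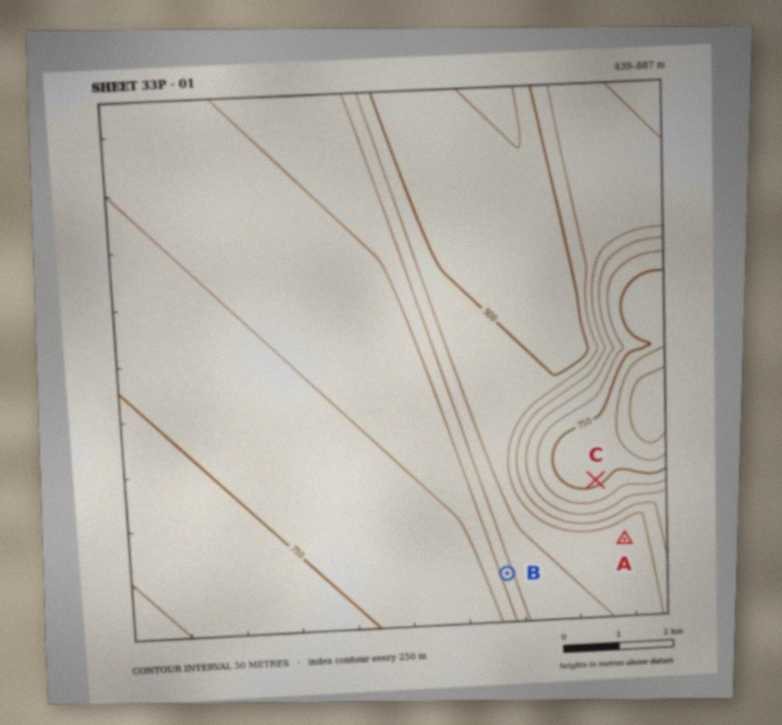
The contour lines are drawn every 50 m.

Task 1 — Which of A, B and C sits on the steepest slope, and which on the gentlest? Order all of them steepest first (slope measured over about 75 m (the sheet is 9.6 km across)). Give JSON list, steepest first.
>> ["B", "C", "A"]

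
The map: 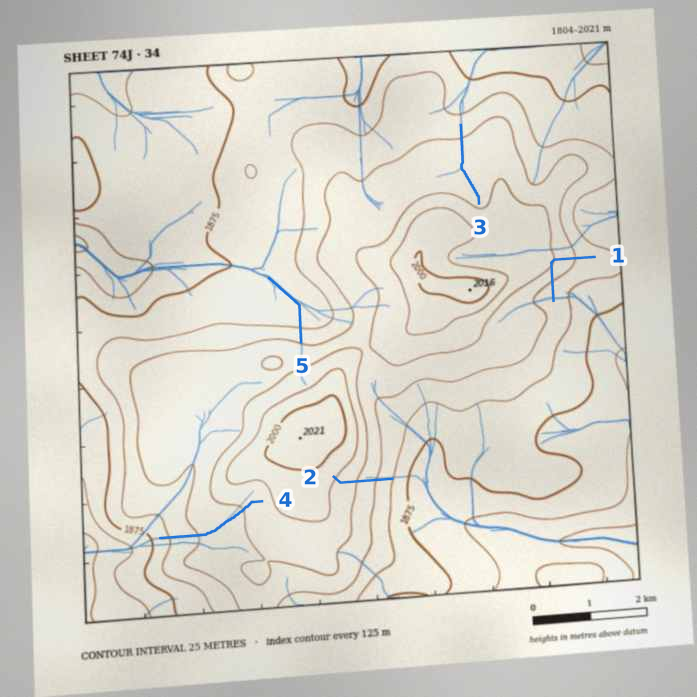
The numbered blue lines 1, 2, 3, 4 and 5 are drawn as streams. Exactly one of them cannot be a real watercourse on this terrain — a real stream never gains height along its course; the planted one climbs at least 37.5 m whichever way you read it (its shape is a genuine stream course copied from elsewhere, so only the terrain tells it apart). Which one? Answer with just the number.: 1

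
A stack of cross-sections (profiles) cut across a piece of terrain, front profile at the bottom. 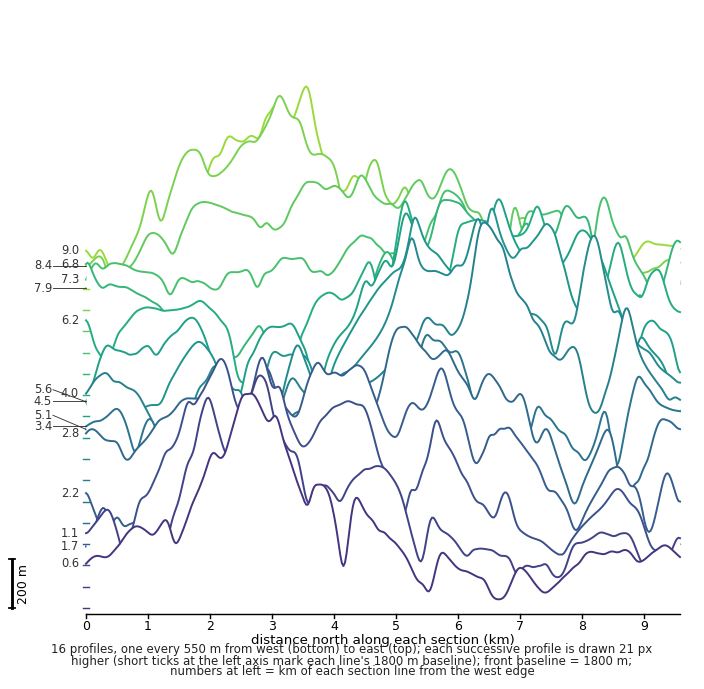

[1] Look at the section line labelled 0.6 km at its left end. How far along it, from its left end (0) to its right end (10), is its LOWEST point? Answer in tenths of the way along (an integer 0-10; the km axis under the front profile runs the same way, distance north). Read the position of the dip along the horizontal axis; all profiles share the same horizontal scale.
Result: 7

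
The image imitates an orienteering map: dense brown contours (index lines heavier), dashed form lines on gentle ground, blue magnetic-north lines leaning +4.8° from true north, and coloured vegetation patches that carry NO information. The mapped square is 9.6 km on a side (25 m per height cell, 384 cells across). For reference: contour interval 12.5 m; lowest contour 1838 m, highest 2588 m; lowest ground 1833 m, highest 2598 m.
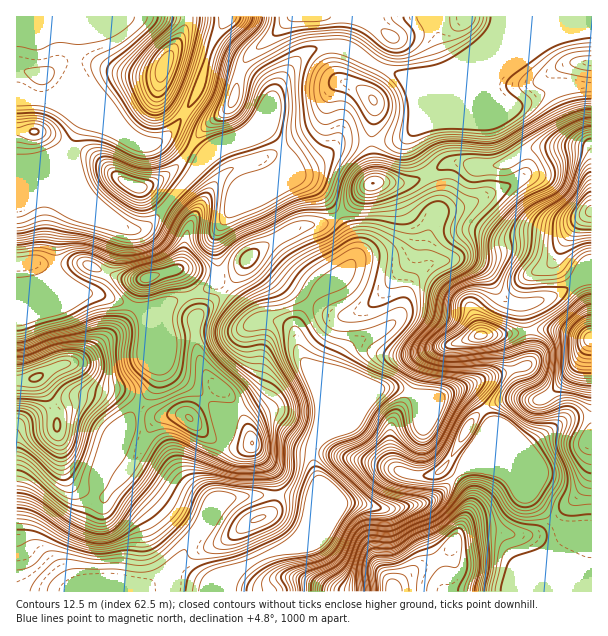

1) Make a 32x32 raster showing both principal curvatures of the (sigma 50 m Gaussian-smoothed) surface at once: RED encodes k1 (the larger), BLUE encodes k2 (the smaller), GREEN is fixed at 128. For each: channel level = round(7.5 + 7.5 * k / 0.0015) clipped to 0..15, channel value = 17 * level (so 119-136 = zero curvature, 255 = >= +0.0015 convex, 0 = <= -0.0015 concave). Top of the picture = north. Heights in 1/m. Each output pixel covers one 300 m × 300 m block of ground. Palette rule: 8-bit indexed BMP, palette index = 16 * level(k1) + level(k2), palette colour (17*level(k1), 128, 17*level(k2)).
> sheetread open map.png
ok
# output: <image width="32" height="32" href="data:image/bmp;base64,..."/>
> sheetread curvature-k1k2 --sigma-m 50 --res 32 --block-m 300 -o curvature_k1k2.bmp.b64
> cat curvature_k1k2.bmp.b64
<image width="32" height="32" href="data:image/bmp;base64,Qk02CAAAAAAAADYEAAAoAAAAIAAAACAAAAABAAgAAAAAAAAEAAATCwAAEwsAAAABAAAAAAAAAIAAABGAAAAigAAAM4AAAESAAABVgAAAZoAAAHeAAACIgAAAmYAAAKqAAAC7gAAAzIAAAN2AAADugAAA/4AAAACAEQARgBEAIoARADOAEQBEgBEAVYARAGaAEQB3gBEAiIARAJmAEQCqgBEAu4ARAMyAEQDdgBEA7oARAP+AEQAAgCIAEYAiACKAIgAzgCIARIAiAFWAIgBmgCIAd4AiAIiAIgCZgCIAqoAiALuAIgDMgCIA3YAiAO6AIgD/gCIAAIAzABGAMwAigDMAM4AzAESAMwBVgDMAZoAzAHeAMwCIgDMAmYAzAKqAMwC7gDMAzIAzAN2AMwDugDMA/4AzAACARAARgEQAIoBEADOARABEgEQAVYBEAGaARAB3gEQAiIBEAJmARACqgEQAu4BEAMyARADdgEQA7oBEAP+ARAAAgFUAEYBVACKAVQAzgFUARIBVAFWAVQBmgFUAd4BVAIiAVQCZgFUAqoBVALuAVQDMgFUA3YBVAO6AVQD/gFUAAIBmABGAZgAigGYAM4BmAESAZgBVgGYAZoBmAHeAZgCIgGYAmYBmAKqAZgC7gGYAzIBmAN2AZgDugGYA/4BmAACAdwARgHcAIoB3ADOAdwBEgHcAVYB3AGaAdwB3gHcAiIB3AJmAdwCqgHcAu4B3AMyAdwDdgHcA7oB3AP+AdwAAgIgAEYCIACKAiAAzgIgARICIAFWAiABmgIgAd4CIAIiAiACZgIgAqoCIALuAiADMgIgA3YCIAO6AiAD/gIgAAICZABGAmQAigJkAM4CZAESAmQBVgJkAZoCZAHeAmQCIgJkAmYCZAKqAmQC7gJkAzICZAN2AmQDugJkA/4CZAACAqgARgKoAIoCqADOAqgBEgKoAVYCqAGaAqgB3gKoAiICqAJmAqgCqgKoAu4CqAMyAqgDdgKoA7oCqAP+AqgAAgLsAEYC7ACKAuwAzgLsARIC7AFWAuwBmgLsAd4C7AIiAuwCZgLsAqoC7ALuAuwDMgLsA3YC7AO6AuwD/gLsAAIDMABGAzAAigMwAM4DMAESAzABVgMwAZoDMAHeAzACIgMwAmYDMAKqAzAC7gMwAzIDMAN2AzADugMwA/4DMAACA3QARgN0AIoDdADOA3QBEgN0AVYDdAGaA3QB3gN0AiIDdAJmA3QCqgN0Au4DdAMyA3QDdgN0A7oDdAP+A3QAAgO4AEYDuACKA7gAzgO4ARIDuAFWA7gBmgO4Ad4DuAIiA7gCZgO4AqoDuALuA7gDMgO4A3YDuAO6A7gD/gO4AAID/ABGA/wAigP8AM4D/AESA/wBVgP8AZoD/AHeA/wCIgP8AmYD/AKqA/wC7gP8AzID/AN2A/wDugP8A/4D/AId3d3d3d4aGh5d1h5W3pbXn6cKl+aiHd7emc3Z3h4eHiId2hYR1hpWFl5aEgpK0xJWEovro1reHqMmEdXeHiIeHhYSFppSGmIWFt8inhIGCYFCF+bTF6NbYp4OGh4eHd3V0hqi6uJSYmISEp9jIqJOHcLP3c5W45fmnlLe3loZ3dXaot6jJhYaYl3OEl7jZlYaGgLBgcHBg9uenhXSlp4eWl7inh8eXhYemY2GAgLKVdHVxk6WlkpDB6KdzdYW2p4WHx5V2l8iXdYSSlaem5aZygpfH6vn2+KCik4Z3Y4S3dYfXloR3p6d0hKfn6fvGc6L2+OfZx4H05HaHd3aDp7ikudqXc3eGtpSn15Wn+pN0gpKDhOakMHL3k3eGg5SnuWOnyKZldHanxtmndrbGtLmRh3Vy6LZ0cNj2c4G1knG1hbSWp6eWlJWnqJWHx4W4uZGHh4Ok1YZhkubl5vv5g5TXuIWElae3hXaVp8i4hciWgnd3dGGQkWBwkIO1pePVmOb3+NnIlmR1dZfYp4SWt3J0hISmtsXVppWCgKBAYvi5dKfZ6MaWdHd1p+ZldKimcpaXp6al0/f8+OjXpnJgt+ligoSVx9ikh4W31VNjhaV0h5iHhnRxg7XV+vn29fPW7HaEc3OVlKOGhajopnRjhYWWmKeYh3NihMXVdHN0hIXYh3d3dXOCs5NykpTGpoaXloWGdpeXhoPF7NmUpIRygMSHh4aVtuT4+vfIpIW3mIZ2dXZ2h5eHlKGDtJPH2aimg8e4xfn5pJSl5um0tMm4l4Z2hXV2h4eHdVFypYSmt7djhqeVpoRzYkGk9WGDudfXp5eXdXWGhoeWlpS5loaXxpV0lYVzg3ODcJP5pnCDhsfo2NelhoaXhoWXlpa3uKfIyXaGhXeEg7e1gMb3c3Vzg5eWpMWnhoZ1ZYWFdIWntsbph4eHhZTZ+fmjgNaldneGc3R1x/vYx7eGh5Z1g4NSY/eHh3eEx/mmpfakg8e3lod2doSlyLilxrenyMendGVz5oaFhaXWlGJihOaEhJS2poWXhYWjg2SGuci3tefGpqbH19q2hYSEg5SAteWSgnWEl5iHdqaWdHOTg3Njhbe3x9uWpoR2d4SVyKSA1vm3gnSHp5d1p6iFdoeHd3Zzc4WGp4WFh3eGhJfJyIBx5+mDZIeomJbIuZSHh4eHh4aGhIODh5iHh4Wmp7nYhHC294V0hZipt6eUc3aHh4eHl6iXhoWHh4eHlpamuPmngKX4p4aDlaeFgZOWhoaFh4eGhae4yId3h4eGdXSW6NeBkcj3t3VzgnKVybmml6eEh3eHhYWFh4eHd3d3dWOT9pZxUaPXyMfHxrenhoaHqLmUh3d3h4c="/>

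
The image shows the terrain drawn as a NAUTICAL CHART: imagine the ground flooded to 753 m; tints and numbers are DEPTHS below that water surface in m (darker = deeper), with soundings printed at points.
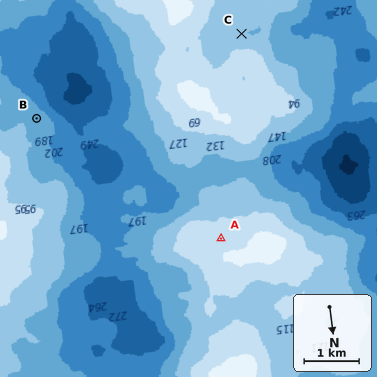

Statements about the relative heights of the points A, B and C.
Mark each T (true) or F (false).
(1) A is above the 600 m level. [T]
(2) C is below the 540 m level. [F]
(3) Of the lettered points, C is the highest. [F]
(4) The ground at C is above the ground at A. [F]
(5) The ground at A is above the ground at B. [T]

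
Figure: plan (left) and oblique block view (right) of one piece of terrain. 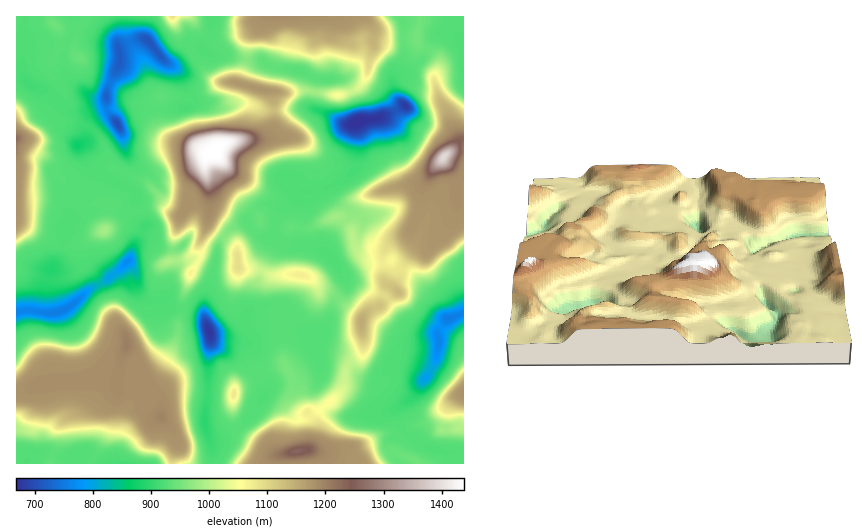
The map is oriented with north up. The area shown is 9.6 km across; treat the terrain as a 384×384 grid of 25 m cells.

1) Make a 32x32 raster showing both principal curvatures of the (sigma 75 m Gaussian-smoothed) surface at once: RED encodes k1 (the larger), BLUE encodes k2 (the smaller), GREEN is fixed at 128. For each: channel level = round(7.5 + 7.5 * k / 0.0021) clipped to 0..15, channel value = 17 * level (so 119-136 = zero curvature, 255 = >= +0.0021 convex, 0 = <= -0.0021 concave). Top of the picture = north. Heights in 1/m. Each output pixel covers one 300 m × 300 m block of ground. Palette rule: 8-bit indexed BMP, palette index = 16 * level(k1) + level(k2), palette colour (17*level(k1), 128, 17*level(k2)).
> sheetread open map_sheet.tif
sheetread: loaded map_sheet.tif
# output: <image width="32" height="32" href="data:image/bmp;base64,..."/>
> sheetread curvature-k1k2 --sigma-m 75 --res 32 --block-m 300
<image width="32" height="32" href="data:image/bmp;base64,Qk02CAAAAAAAADYEAAAoAAAAIAAAACAAAAABAAgAAAAAAAAEAAATCwAAEwsAAAABAAAAAAAAAIAAABGAAAAigAAAM4AAAESAAABVgAAAZoAAAHeAAACIgAAAmYAAAKqAAAC7gAAAzIAAAN2AAADugAAA/4AAAACAEQARgBEAIoARADOAEQBEgBEAVYARAGaAEQB3gBEAiIARAJmAEQCqgBEAu4ARAMyAEQDdgBEA7oARAP+AEQAAgCIAEYAiACKAIgAzgCIARIAiAFWAIgBmgCIAd4AiAIiAIgCZgCIAqoAiALuAIgDMgCIA3YAiAO6AIgD/gCIAAIAzABGAMwAigDMAM4AzAESAMwBVgDMAZoAzAHeAMwCIgDMAmYAzAKqAMwC7gDMAzIAzAN2AMwDugDMA/4AzAACARAARgEQAIoBEADOARABEgEQAVYBEAGaARAB3gEQAiIBEAJmARACqgEQAu4BEAMyARADdgEQA7oBEAP+ARAAAgFUAEYBVACKAVQAzgFUARIBVAFWAVQBmgFUAd4BVAIiAVQCZgFUAqoBVALuAVQDMgFUA3YBVAO6AVQD/gFUAAIBmABGAZgAigGYAM4BmAESAZgBVgGYAZoBmAHeAZgCIgGYAmYBmAKqAZgC7gGYAzIBmAN2AZgDugGYA/4BmAACAdwARgHcAIoB3ADOAdwBEgHcAVYB3AGaAdwB3gHcAiIB3AJmAdwCqgHcAu4B3AMyAdwDdgHcA7oB3AP+AdwAAgIgAEYCIACKAiAAzgIgARICIAFWAiABmgIgAd4CIAIiAiACZgIgAqoCIALuAiADMgIgA3YCIAO6AiAD/gIgAAICZABGAmQAigJkAM4CZAESAmQBVgJkAZoCZAHeAmQCIgJkAmYCZAKqAmQC7gJkAzICZAN2AmQDugJkA/4CZAACAqgARgKoAIoCqADOAqgBEgKoAVYCqAGaAqgB3gKoAiICqAJmAqgCqgKoAu4CqAMyAqgDdgKoA7oCqAP+AqgAAgLsAEYC7ACKAuwAzgLsARIC7AFWAuwBmgLsAd4C7AIiAuwCZgLsAqoC7ALuAuwDMgLsA3YC7AO6AuwD/gLsAAIDMABGAzAAigMwAM4DMAESAzABVgMwAZoDMAHeAzACIgMwAmYDMAKqAzAC7gMwAzIDMAN2AzADugMwA/4DMAACA3QARgN0AIoDdADOA3QBEgN0AVYDdAGaA3QB3gN0AiIDdAJmA3QCqgN0Au4DdAMyA3QDdgN0A7oDdAP+A3QAAgO4AEYDuACKA7gAzgO4ARIDuAFWA7gBmgO4Ad4DuAIiA7gCZgO4AqoDuALuA7gDMgO4A3YDuAO6A7gD/gO4AAID/ABGA/wAigP8AM4D/AESA/wBVgP8AZoD/AHeA/wCIgP8AmYD/AKqA/wC7gP8AzID/AN2A/wDugP8A/4D/AId3hnZ3h4aWk3Oj6uaDhZLXp6fHtqaHh7jGcZaXh4eHhYWEhHR0lWSW2dbZ14GHdJTpl6a4t7fn+sVzh4eGhYWWhqa4l4aWhaaoh+eTc4eGkaXYpqampXKBopaHh4WmlpWoppenyLi3p4eY53J0lcWEcpOUprWiYnaHh4eGtMeFt5iYl4eHiIeHh4fncoWT+oJ2hoWlpfinhYeHhpWj99moiIeHh4eHh4eHmNmUhJP6o4d2l4ZjlceGhoingnOV+OeYiIeHh4eHh6e3uaSUlrSFh4eXh3Z0x5WEh6eWgIWUpdnI19anh4eXx5aFpbDGtYeHl4iHd4Wm1qSGl6iTgpSSxraDctWnl9ikg6bXcHHGh3eHh4d3hYXnx4OHqJZwyMi2paWEg+e46HB2p+dgctaHh4eHh3d1lfmmY4a2ZKG3kpFwcraS+vqRhHeX5VDXt4eHh4eHhnWU+tWWc6aWYYB0hJWCcLbEspOHd5bGwceGdoZ2dnanlZOm19XHo7a3lqenqLiTkKWnhaaHlMSVhbWFlpaFhcemdGSkt+qTdZeniIeGl7i3cJODt5aD+oKD6be11/j52IR1ZLentZKkg4eGh3aHh6e3gWHHyLXVxHDotpV0lJSDhYSnl4WUt+qDcXGFh4eHhpbHoaeDoNL2cPmmdYZ2hnd2lpaYppenqOi1yLOGd4enyZamhoH4gPeQopOGh4eHhnamlZamuIeHmNfZhHWHd4aWhod0o/rD19eBdZiHh4emuJaGdGOmp3eHiMeFhIeHh4eHh4S01qeV14RzhYeHd4aGpbSUg4G3h4eIx4WEh4eHh4d3lnHGk9SVpaajhod3h4aU1Pn4xpeGd4fXhXSHh4eHh4eGYbak+ZXFyYN1d4eHh4ZzgabXxtSClMaEhIeXh4imlYSDpcjY2LWTg2JygpSHl5eGg3K19vujpaaTlmSGyKG1lbek67m45qXG18fX1LXGtci3pnGn9/Xo+aKWhrbXYLSl19bX2Pj49sSn2Pq0tFNTpnaUlJPEtrRghYiXx4Fg55aCcZSEhaSVlsfFg6WRUGCAYqPFcubHo4WHh6eWkNa4h4d2c3JwcJCC1IBRgrO3lKShUGCm98h0h4eHlbVw2ciYqKeXo6Ok1ff5+ePl+Pfnxsax5Nb2YneHh4eX2ZCDhcm3pKTD+fr3tJOSg4NyYtXFlKeE98Z0h4iIh5jIhGOVtWBwxZWBkaFhgoJypWV1lPZihoW0x4WHh4eHmLeVcreTkNend3aCsmKUp7e4lrem2LeSh5WWhneHh4eHt4NjgVDGtXaHhLXa2Ld2lpeol3a3yIGYd4eHh4eYh4eXxqa2tLTVlJWEtsmYl5aXh4eYl+i2goeHh4c="/>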